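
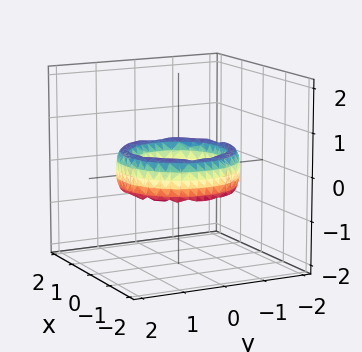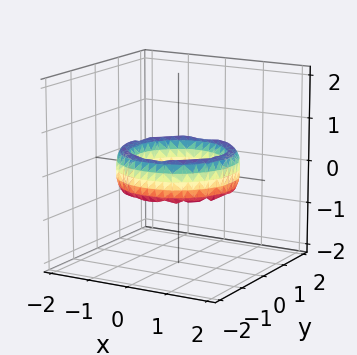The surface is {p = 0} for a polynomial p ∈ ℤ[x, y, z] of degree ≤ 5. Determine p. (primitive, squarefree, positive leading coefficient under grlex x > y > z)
x^4 + 2*x^2*y^2 + y^4 - 3*x^2 - 3*y^2 + z^2 + 2

1. Degree: a generic line meets the surface in up to 4 points, so deg p = 4.
2. By symmetry, the surface is invariant under rotation about z: p = q(x² + y², z).
3. Against the integer gridlines: among the integer gridlines, it crosses the y-axis at y ∈ {-1, 1}; a circular section at z = 0 has radius exactly 1; among the integer gridlines, it crosses the x-axis at x ∈ {-1, 1}; it misses every integer gridline on the z-axis.
4. Fitting integer coefficients to these (and the overall shape) gives p.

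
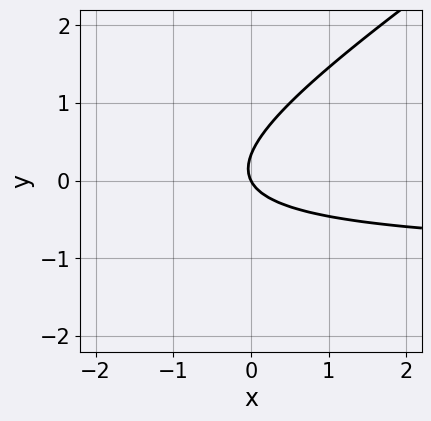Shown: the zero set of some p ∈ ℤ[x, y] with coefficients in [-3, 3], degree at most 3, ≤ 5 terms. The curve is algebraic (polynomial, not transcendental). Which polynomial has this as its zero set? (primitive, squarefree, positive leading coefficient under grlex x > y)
2*x*y - 3*y^2 + 2*x + y

(a) Degree: the shape is more complex than any degree-1 curve, so deg p = 2.
(b) Checking where it meets the axes: one x-axis crossing is at x = 0; it crosses the y-axis at the gridline y = 0.
(c) These observations pin down the coefficients.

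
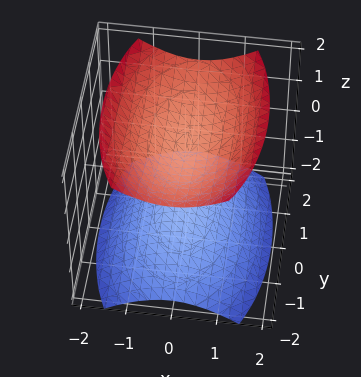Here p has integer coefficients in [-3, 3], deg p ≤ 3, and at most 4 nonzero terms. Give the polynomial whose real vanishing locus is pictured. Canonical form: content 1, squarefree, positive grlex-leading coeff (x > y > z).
3*x^2 + y^2 - 3*z^2 + 3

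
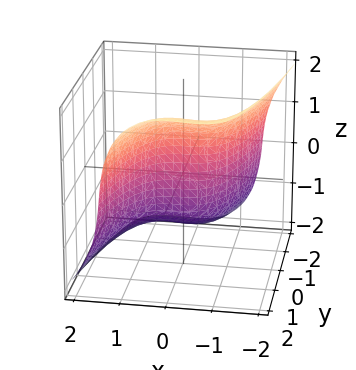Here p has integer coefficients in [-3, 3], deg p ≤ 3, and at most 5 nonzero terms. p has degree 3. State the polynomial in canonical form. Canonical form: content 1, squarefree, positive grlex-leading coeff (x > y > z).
First, the degree is 3 — a generic line meets the surface in up to 3 points.
Then, from the visible intercepts: among the integer gridlines, it crosses the z-axis at z ∈ {-1, 0, 1}; one x-axis crossing is at x = 0; it meets the y-axis at y = 0 (among the integer gridlines).
Finally, these observations pin down the coefficients.

2*x^3 + x^2*z + z^3 - 3*y - z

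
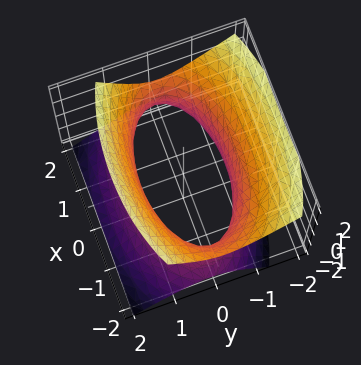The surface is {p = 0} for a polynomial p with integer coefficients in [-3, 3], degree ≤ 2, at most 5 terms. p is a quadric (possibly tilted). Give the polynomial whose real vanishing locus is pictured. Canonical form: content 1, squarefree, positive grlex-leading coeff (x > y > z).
x^2 + 3*y^2 + y*z - 2*z^2 - 3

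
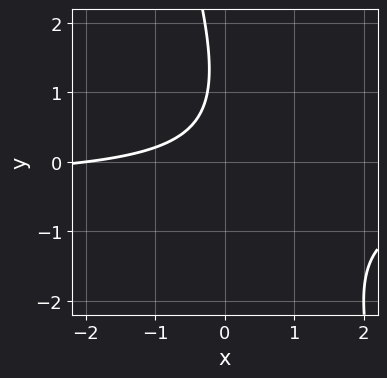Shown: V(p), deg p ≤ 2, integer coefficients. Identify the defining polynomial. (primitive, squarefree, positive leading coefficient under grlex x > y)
3*x*y + y^2 + x - 2*y + 2

First, deg p = 2. A generic line meets the curve in up to 2 points.
Next, from the visible intercepts: it misses every integer gridline on the y-axis; one x-axis crossing is at x = -2.
Finally, matching integer coefficients to the picture gives p.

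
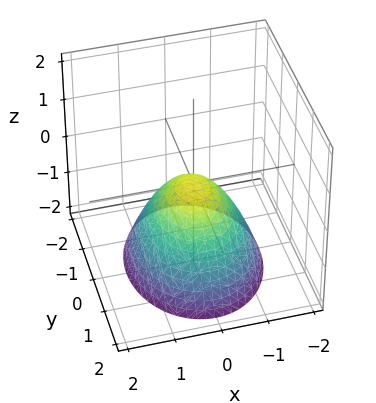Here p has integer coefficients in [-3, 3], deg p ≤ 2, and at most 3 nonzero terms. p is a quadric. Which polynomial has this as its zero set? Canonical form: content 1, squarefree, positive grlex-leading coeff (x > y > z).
(a) The degree is 2 — a paraboloid; a quadric.
(b) Symmetries: it's symmetric under y → −y, forcing even powers of y; mirror symmetry x ↦ −x ⇒ only even powers of x.
(c) Against the integer gridlines: one z-axis crossing is at z = 0; it crosses the x-axis at the gridline x = 0.
(d) Assembling these constraints gives the stated polynomial.

3*x^2 + 2*y^2 + 3*z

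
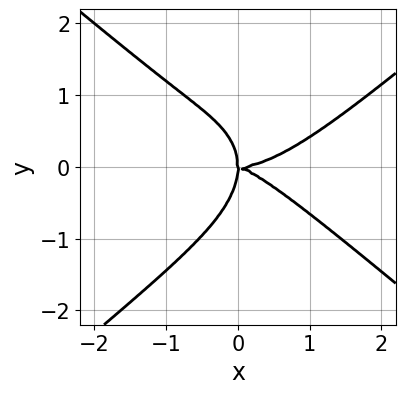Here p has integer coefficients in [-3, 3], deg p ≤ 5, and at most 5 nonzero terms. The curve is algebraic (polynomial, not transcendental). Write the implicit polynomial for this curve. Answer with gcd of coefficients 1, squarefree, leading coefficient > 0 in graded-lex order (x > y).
x^4 - 2*y^4 - x^2*y - 3*x*y^2

(a) deg p = 4.
(b) Against the integer gridlines: one x-axis crossing is at x = 0; it crosses the y-axis at the gridline y = 0.
(c) Together with the visible shape, these determine p as stated.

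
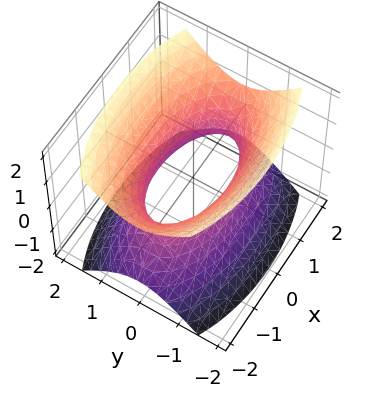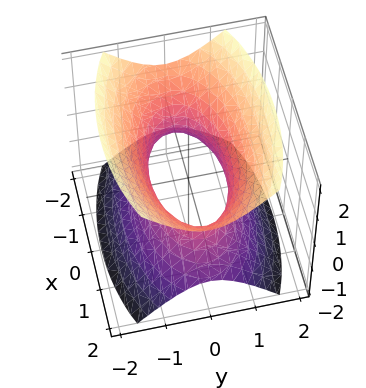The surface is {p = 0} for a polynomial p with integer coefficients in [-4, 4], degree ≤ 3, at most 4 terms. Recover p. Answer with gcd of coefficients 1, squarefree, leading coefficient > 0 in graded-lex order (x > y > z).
x^2 + 3*y^2 - 2*z^2 - 2

First, degree: an hourglass — one-sheet hyperboloid; a quadric, so deg p = 2.
Then, symmetries: it's symmetric under x → −x, forcing even powers of x; mirror symmetry y ↦ −y ⇒ only even powers of y; it's symmetric under z → −z, forcing even powers of z.
Then, observable constraints: no z-intercept at any integer in the box.
Finally, matching integer coefficients to the picture gives p.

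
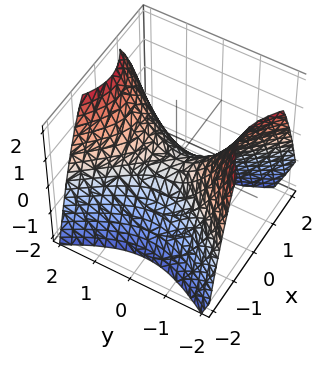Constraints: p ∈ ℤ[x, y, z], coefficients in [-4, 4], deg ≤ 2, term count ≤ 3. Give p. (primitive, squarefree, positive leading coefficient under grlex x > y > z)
3*x^2 - 2*y^2 + 3*z

Degree: a hyperbolic paraboloid; a quadric, so deg p = 2.
Symmetries: it's symmetric under x → −x, forcing even powers of x; it's symmetric under y → −y, forcing even powers of y.
Against the integer gridlines: one y-axis crossing is at y = 0; it crosses the z-axis at the gridline z = 0; it meets the x-axis at x = 0 (among the integer gridlines).
Fitting integer coefficients to these (and the overall shape) gives p.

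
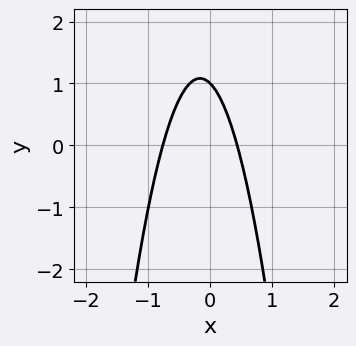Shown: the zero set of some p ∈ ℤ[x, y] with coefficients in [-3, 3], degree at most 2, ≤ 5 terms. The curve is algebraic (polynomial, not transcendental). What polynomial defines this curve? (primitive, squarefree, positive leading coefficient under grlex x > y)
3*x^2 + x + y - 1

(a) Degree: no degree-1 curve has this shape, so deg p = 2.
(b) Against the integer gridlines: one y-axis crossing is at y = 1.
(c) Assembling these constraints gives the stated polynomial.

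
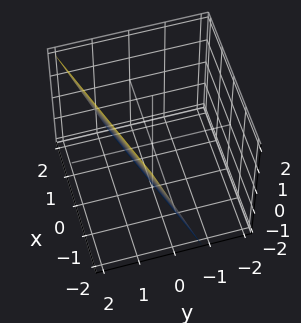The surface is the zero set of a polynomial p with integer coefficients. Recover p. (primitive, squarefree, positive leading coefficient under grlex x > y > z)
x - 3*y + z + 2

1. Degree: the surface is flat (a plane), so deg p = 1.
2. Checking where it meets the axes: it crosses the x-axis at the gridline x = -2; it crosses the z-axis at the gridline z = -2.
3. Assembling these constraints gives the stated polynomial.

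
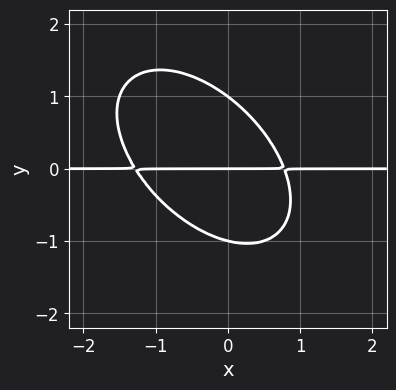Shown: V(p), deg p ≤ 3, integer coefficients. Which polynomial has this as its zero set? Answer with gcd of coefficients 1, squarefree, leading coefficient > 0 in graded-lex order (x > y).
2*x^2*y + 2*x*y^2 + 2*y^3 + x*y - 2*y

(a) The degree is 3 — no degree-2 curve has this shape.
(b) Reading off the gridlines: among the integer gridlines, it crosses the y-axis at y ∈ {-1, 0, 1}; every point of the x-axis in the box is on the curve.
(c) Putting this together gives p.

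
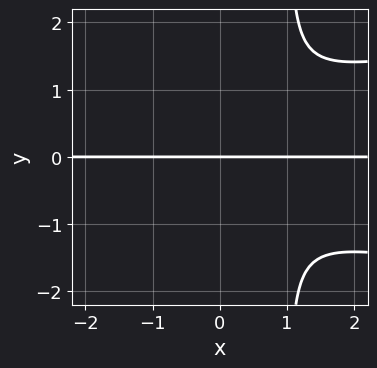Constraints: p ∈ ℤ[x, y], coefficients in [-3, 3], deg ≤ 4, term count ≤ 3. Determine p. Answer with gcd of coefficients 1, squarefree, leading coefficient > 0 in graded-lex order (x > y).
2*x*y^3 - x^2*y - 2*y^3

Degree: a generic line meets the curve in up to 4 points, so deg p = 4.
Against the integer gridlines: the visible x-axis segment lies entirely on the curve; it crosses the y-axis at the gridline y = 0.
Together with the visible shape, these determine p as stated.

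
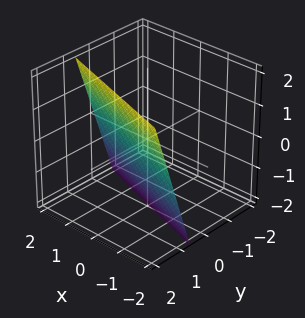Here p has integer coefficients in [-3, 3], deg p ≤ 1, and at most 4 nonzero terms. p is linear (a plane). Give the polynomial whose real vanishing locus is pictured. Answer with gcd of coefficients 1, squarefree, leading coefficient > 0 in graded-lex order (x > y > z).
First, deg p = 1. Every cross-section is a straight line — this is a plane.
Then, reading off the gridlines: it crosses the x-axis at the gridline x = 2; one z-axis crossing is at z = -2.
Finally, solving for integer coefficients yields p as stated.

x + 3*y - z - 2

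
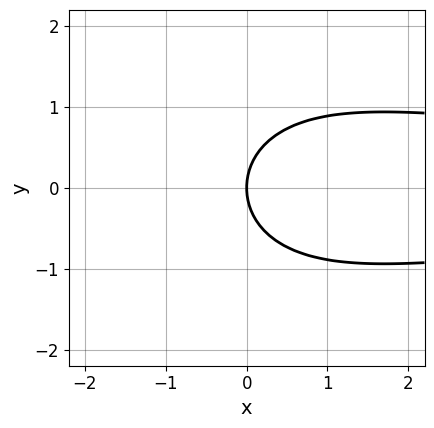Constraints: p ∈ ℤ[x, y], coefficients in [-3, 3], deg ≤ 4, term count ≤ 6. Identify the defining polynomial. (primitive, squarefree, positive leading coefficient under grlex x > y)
Degree: the shape is more complex than any degree-3 curve, so deg p = 4.
Symmetries: the y ↦ −y reflection is a symmetry, so y appears only in even powers.
From the axis intercepts and sections: it crosses the x-axis at the gridline x = 0; it meets the y-axis at y = 0 (among the integer gridlines).
Putting this together gives p.

x^2*y^2 + y^4 + 2*y^2 - 3*x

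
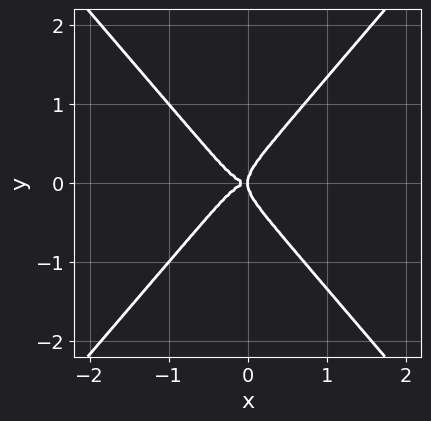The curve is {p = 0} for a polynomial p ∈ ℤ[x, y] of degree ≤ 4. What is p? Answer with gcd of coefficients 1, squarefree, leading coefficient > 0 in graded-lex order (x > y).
(a) deg p = 4. A generic line meets the curve in up to 4 points.
(b) Symmetries: the y ↦ −y reflection is a symmetry, so y appears only in even powers.
(c) Reading off the gridlines: it crosses the x-axis at the gridline x = 0; it crosses the y-axis at the gridline y = 0.
(d) Together with the visible shape, these determine p as stated.

x^4 + 2*x^2*y^2 - 2*y^4 + x*y^2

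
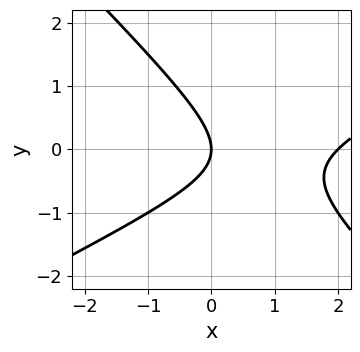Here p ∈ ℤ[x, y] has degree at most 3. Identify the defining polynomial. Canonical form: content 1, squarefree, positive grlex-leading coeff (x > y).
x^2 - x*y - 2*y^2 - 2*x

First, degree: a generic line meets the curve in up to 2 points, so deg p = 2.
Then, reading off the gridlines: the x-axis gridline crossings are at x ∈ {0, 2}; it meets the y-axis at y = 0 (among the integer gridlines).
Finally, fitting integer coefficients to these (and the overall shape) gives p.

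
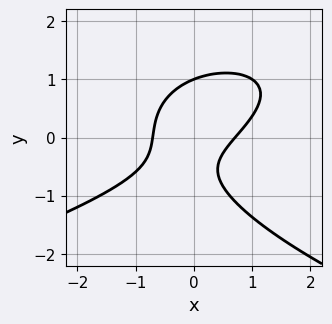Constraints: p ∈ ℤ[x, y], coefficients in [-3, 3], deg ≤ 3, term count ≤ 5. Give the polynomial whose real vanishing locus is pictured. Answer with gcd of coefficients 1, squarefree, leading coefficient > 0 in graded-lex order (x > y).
1. deg p = 3. No degree-2 curve has this shape.
2. Against the integer gridlines: it meets the y-axis at y = 1 (among the integer gridlines).
3. Matching integer coefficients to the picture gives p.

2*y^3 + 2*x^2 - 2*x*y - y - 1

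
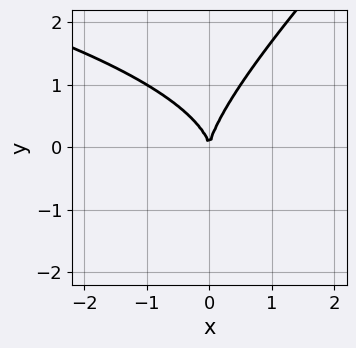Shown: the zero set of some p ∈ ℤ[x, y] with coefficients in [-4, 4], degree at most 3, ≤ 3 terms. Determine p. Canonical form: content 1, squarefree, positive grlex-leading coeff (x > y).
(a) deg p = 3. No degree-2 curve has this shape.
(b) From the axis intercepts and sections: one y-axis crossing is at y = 0; it meets the x-axis at x = 0 (among the integer gridlines).
(c) Solving for integer coefficients yields p as stated.

x*y^2 - y^3 + 2*x^2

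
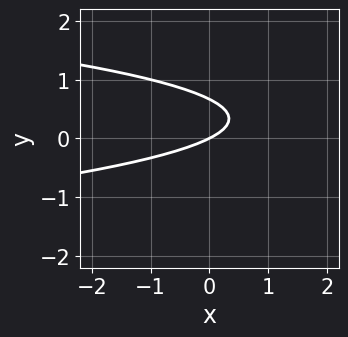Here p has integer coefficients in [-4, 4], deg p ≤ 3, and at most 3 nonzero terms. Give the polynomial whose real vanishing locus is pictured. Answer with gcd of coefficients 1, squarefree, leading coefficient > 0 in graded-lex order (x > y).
3*y^2 + x - 2*y

1. Degree: the shape is more complex than any degree-1 curve, so deg p = 2.
2. Against the integer gridlines: it crosses the x-axis at the gridline x = 0; it meets the y-axis at y = 0 (among the integer gridlines).
3. Matching integer coefficients to the picture gives p.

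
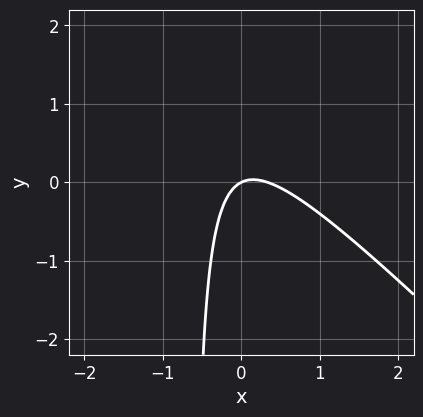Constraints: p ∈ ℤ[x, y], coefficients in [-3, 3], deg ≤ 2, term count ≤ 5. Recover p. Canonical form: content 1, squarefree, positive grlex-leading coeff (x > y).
3*x^2 + 3*x*y - x + 2*y

First, deg p = 2.
Then, from the visible intercepts: one x-axis crossing is at x = 0; it meets the y-axis at y = 0 (among the integer gridlines).
Finally, matching integer coefficients to the picture gives p.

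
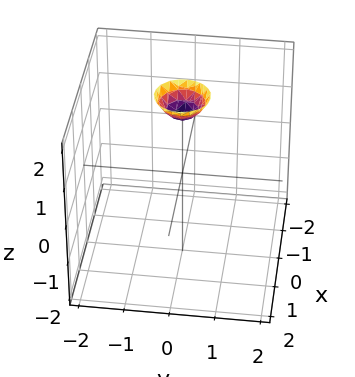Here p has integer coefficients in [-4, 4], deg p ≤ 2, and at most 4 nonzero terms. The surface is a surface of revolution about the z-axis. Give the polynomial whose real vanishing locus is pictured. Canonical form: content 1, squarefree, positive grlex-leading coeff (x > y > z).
3*x^2 + 3*y^2 - 2*z + 3

(a) The degree is 2 — the shape is more complex than any degree-1 surface.
(b) Symmetries: rotational symmetry about the z-axis ⇒ p depends on x, y only through x² + y².
(c) Checking where it meets the axes: it misses every integer gridline on the y-axis; it misses every integer gridline on the x-axis; a circular section at z = 2 has radius between 0 and 1.
(d) Together with the visible shape, these determine p as stated.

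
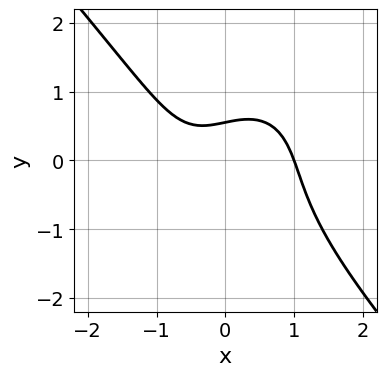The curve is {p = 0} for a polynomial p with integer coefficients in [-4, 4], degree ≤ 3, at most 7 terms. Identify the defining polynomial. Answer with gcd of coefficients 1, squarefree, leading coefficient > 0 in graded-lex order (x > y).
3*x^3 + 2*y^3 - x + 3*y - 2

deg p = 3. A generic line meets the curve in up to 3 points.
From the visible intercepts: it crosses the x-axis at the gridline x = 1.
Fitting integer coefficients to these (and the overall shape) gives p.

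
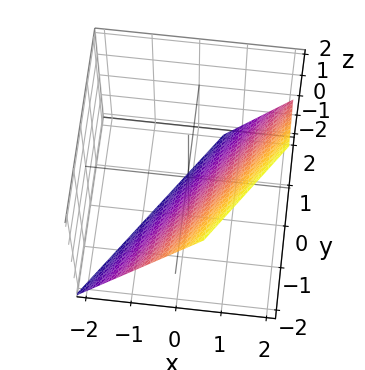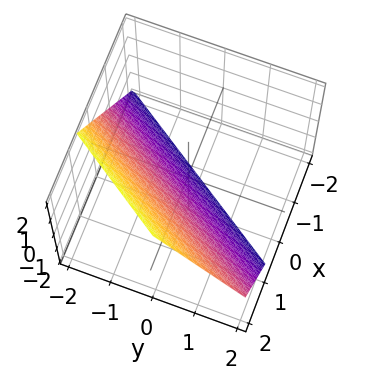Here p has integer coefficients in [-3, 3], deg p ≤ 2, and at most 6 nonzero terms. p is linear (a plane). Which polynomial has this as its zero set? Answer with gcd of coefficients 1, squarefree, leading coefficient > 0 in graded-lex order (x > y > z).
3*x - 2*y - 2*z - 2

First, deg p = 1. The surface is flat (a plane).
Next, reading off the gridlines: it crosses the z-axis at the gridline z = -1; it meets the y-axis at y = -1 (among the integer gridlines).
Finally, putting this together gives p.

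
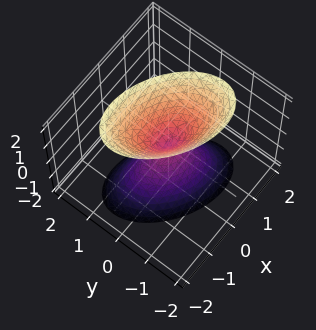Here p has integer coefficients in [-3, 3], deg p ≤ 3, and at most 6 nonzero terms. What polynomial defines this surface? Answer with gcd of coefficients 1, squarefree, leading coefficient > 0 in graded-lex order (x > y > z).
2*x^2 + 2*x*y + 3*y^2 - z^2

First, there are 2 components. Treating them together as one polynomial.
Then, the degree is 2 — no degree-1 surface has this shape.
Next, against the integer gridlines: it crosses the y-axis at the gridline y = 0; one z-axis crossing is at z = 0.
Finally, fitting integer coefficients to these (and the overall shape) gives p.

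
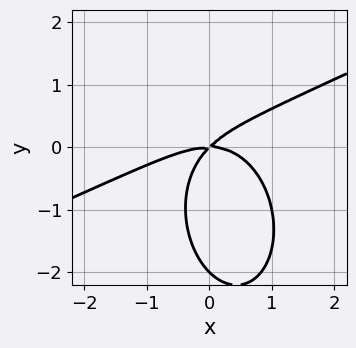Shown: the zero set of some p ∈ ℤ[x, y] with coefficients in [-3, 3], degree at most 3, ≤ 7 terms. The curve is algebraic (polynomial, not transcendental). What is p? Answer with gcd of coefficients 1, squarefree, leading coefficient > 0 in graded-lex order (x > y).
(a) The degree is 3 — a generic line meets the curve in up to 3 points.
(b) Observable constraints: it meets the x-axis at x = 0 (among the integer gridlines); among the integer gridlines, it crosses the y-axis at y ∈ {-2, 0}.
(c) Together with the visible shape, these determine p as stated.

x^3 - 2*x^2*y - y^3 + 2*x*y - 2*y^2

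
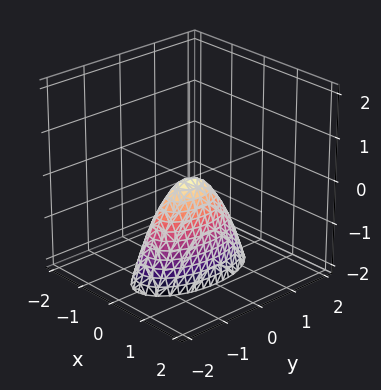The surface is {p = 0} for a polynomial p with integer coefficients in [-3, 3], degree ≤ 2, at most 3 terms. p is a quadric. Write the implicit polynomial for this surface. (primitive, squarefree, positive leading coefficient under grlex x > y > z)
First, the degree is 2 — a paraboloid; a quadric.
Then, symmetries: mirror symmetry y ↦ −y ⇒ only even powers of y; it's symmetric under x → −x, forcing even powers of x.
Next, against the integer gridlines: one z-axis crossing is at z = 0; it crosses the x-axis at the gridline x = 0.
Finally, solving for integer coefficients yields p as stated.

3*x^2 + y^2 + z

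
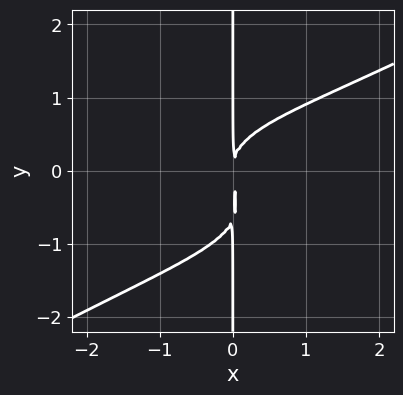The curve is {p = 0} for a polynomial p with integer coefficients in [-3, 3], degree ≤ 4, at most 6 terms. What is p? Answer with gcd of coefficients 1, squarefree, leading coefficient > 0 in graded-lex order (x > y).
The degree is 4 — a generic line meets the curve in up to 4 points.
From the axis intercepts and sections: the visible y-axis segment lies entirely on the curve.
Putting this together gives p.

x^3*y - 3*x*y^3 - 2*x*y^2 + 3*x^2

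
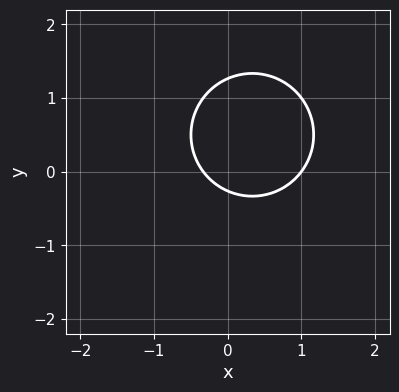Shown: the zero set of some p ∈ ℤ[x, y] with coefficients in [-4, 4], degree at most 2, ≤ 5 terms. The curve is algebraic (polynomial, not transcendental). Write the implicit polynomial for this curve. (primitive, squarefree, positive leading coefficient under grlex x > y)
Degree: a generic line meets the curve in up to 2 points, so deg p = 2.
From the visible intercepts: it crosses the x-axis at the gridline x = 1.
Fitting integer coefficients to these (and the overall shape) gives p.

3*x^2 + 3*y^2 - 2*x - 3*y - 1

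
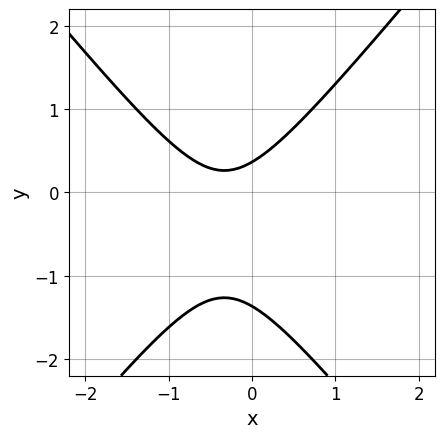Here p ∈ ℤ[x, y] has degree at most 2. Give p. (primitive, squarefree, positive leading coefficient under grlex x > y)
3*x^2 - 2*y^2 + 2*x - 2*y + 1

The degree is 2 — no degree-1 curve has this shape.
Observable constraints: it misses every integer gridline on the x-axis.
Matching integer coefficients to the picture gives p.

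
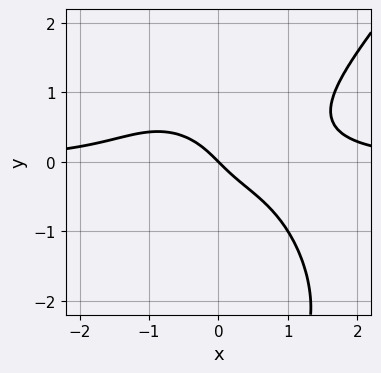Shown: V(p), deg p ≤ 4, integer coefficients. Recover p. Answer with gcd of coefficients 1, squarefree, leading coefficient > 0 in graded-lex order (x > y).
First, the degree is 4 — a generic line meets the curve in up to 4 points.
Then, from the axis intercepts and sections: it crosses the x-axis at the gridline x = 0; one y-axis crossing is at y = 0.
Finally, matching integer coefficients to the picture gives p.

2*x^3*y - y^4 - 3*y^3 - 2*x - 2*y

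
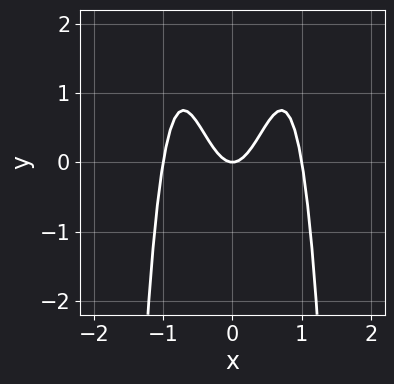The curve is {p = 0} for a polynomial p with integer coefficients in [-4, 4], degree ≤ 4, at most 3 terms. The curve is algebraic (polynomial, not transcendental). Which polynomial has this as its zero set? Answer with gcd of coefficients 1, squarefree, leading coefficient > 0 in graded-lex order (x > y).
3*x^4 - 3*x^2 + y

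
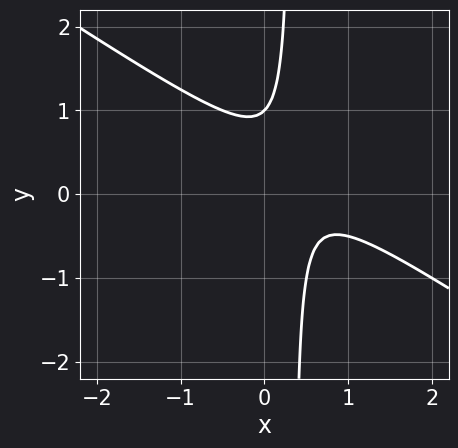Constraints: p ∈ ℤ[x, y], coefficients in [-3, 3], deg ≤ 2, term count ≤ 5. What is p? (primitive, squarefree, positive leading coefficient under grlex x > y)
2*x^2 + 3*x*y - 2*x - y + 1

First, deg p = 2. No degree-1 curve has this shape.
Then, from the visible intercepts: it misses every integer gridline on the x-axis; it meets the y-axis at y = 1 (among the integer gridlines).
Finally, these observations pin down the coefficients.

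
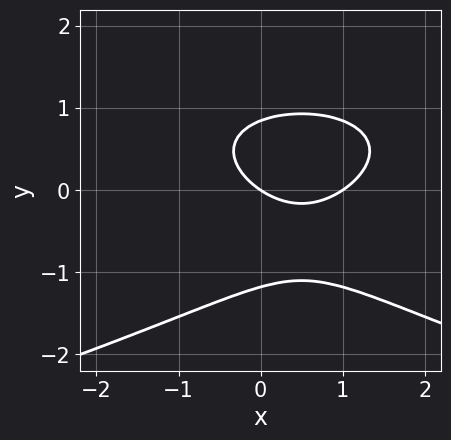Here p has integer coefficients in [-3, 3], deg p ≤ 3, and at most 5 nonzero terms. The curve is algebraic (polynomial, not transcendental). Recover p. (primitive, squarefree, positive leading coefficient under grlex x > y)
3*y^3 + 2*x^2 + y^2 - 2*x - 3*y

The degree is 3 — no degree-2 curve has this shape.
Against the integer gridlines: it meets the y-axis at y = 0 (among the integer gridlines); the x-axis gridline crossings are at x ∈ {0, 1}.
Putting this together gives p.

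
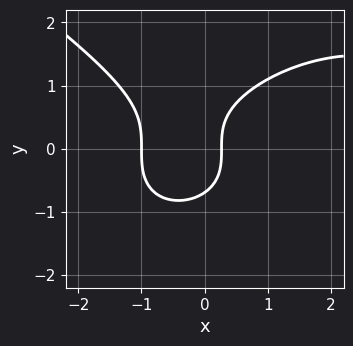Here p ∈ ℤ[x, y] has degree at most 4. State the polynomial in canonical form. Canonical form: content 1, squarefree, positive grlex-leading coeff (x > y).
First, deg p = 3. The shape is more complex than any degree-2 curve.
Next, observable constraints: one x-axis crossing is at x = -1.
Finally, putting this together gives p.

x^3 + 3*y^3 - 3*x^2 - 3*x + 1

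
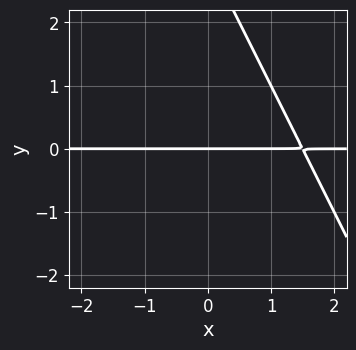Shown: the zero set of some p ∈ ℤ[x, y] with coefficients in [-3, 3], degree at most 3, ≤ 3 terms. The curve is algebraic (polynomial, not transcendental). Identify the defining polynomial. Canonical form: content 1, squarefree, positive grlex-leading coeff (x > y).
The degree is 2 — no degree-1 curve has this shape.
From the visible intercepts: every point of the x-axis in the box is on the curve; one y-axis crossing is at y = 0.
Putting this together gives p.

2*x*y + y^2 - 3*y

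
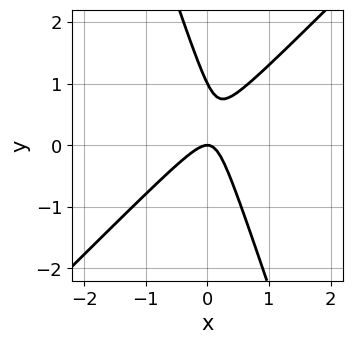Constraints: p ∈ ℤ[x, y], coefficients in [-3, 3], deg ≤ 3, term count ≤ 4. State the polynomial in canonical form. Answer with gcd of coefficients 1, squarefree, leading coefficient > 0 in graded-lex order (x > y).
(a) deg p = 2. No degree-1 curve has this shape.
(b) Reading off the gridlines: among the integer gridlines, it crosses the y-axis at y ∈ {0, 1}; it crosses the x-axis at the gridline x = 0.
(c) Putting this together gives p.

3*x^2 - 2*x*y - y^2 + y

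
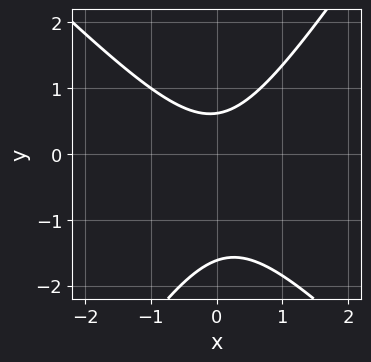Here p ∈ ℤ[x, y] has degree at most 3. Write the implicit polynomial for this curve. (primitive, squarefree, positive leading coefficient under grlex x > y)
3*x^2 + x*y - 2*y^2 - 2*y + 2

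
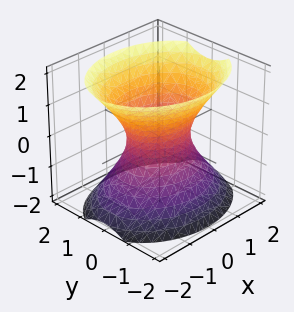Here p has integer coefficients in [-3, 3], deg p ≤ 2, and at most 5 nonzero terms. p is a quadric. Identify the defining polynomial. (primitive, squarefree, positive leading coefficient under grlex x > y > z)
2*x^2 + 3*y^2 - 2*z^2 - 2

1. deg p = 2. One connected sheet with a waist; a quadric.
2. Symmetries: the x ↦ −x reflection is a symmetry, so x appears only in even powers; mirror symmetry y ↦ −y ⇒ only even powers of y; it's symmetric under z → −z, forcing even powers of z.
3. Observable constraints: the x-axis gridline crossings are at x ∈ {-1, 1}; it misses every integer gridline on the z-axis.
4. Matching integer coefficients to the picture gives p.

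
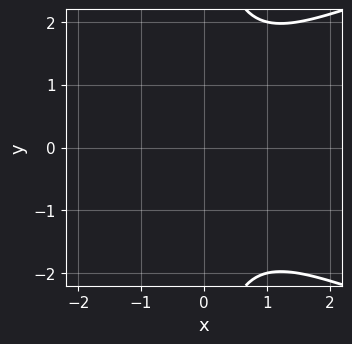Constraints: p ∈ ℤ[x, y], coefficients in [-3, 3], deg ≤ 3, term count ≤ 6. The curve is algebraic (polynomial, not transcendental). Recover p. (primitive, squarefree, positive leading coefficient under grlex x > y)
1. deg p = 3. The shape is more complex than any degree-2 curve.
2. Symmetries: the y ↦ −y reflection is a symmetry, so y appears only in even powers.
3. Reading off the gridlines: no x-intercept at any integer in the box; no y-intercept at any integer in the box.
4. Fitting integer coefficients to these (and the overall shape) gives p.

x*y^2 - 2*x^2 + x - 3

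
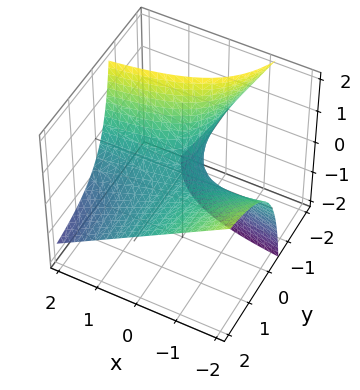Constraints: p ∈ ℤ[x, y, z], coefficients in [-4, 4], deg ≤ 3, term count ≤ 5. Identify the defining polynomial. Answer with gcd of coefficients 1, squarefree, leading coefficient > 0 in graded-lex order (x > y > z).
First, deg p = 2. The shape is more complex than any degree-1 surface.
Next, from the visible intercepts: it crosses the z-axis at the gridline z = 0; the visible x-axis segment lies entirely on the surface; every point of the y-axis in the box is on the surface.
Finally, matching integer coefficients to the picture gives p.

x*y + y*z + z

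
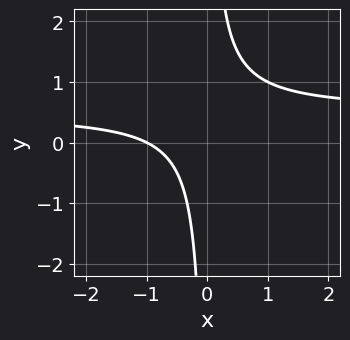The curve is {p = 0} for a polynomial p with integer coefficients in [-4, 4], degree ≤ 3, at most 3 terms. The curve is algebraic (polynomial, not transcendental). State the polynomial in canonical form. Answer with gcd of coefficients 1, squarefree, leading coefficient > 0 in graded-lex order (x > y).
2*x*y - x - 1

The degree is 2 — the shape is more complex than any degree-1 curve.
Reading off the gridlines: no y-intercept at any integer in the box; it crosses the x-axis at the gridline x = -1.
Matching integer coefficients to the picture gives p.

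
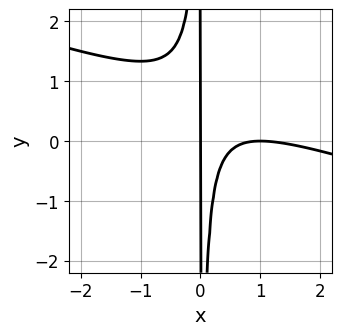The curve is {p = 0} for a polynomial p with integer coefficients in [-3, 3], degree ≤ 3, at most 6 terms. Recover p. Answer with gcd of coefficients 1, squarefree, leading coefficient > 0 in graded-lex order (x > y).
x^3 + 3*x^2*y - 2*x^2 + x

First, the degree is 3 — a generic line meets the curve in up to 3 points.
Then, against the integer gridlines: the visible y-axis segment lies entirely on the curve; among the integer gridlines, it crosses the x-axis at x ∈ {0, 1}.
Finally, matching integer coefficients to the picture gives p.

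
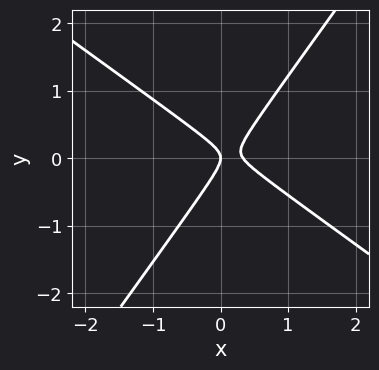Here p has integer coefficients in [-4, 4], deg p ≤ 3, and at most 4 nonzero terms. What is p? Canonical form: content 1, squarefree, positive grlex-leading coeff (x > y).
Degree: the shape is more complex than any degree-1 curve, so deg p = 2.
Reading off the gridlines: it meets the y-axis at y = 0 (among the integer gridlines); it crosses the x-axis at the gridline x = 0.
Assembling these constraints gives the stated polynomial.

3*x^2 + 2*x*y - 3*y^2 - x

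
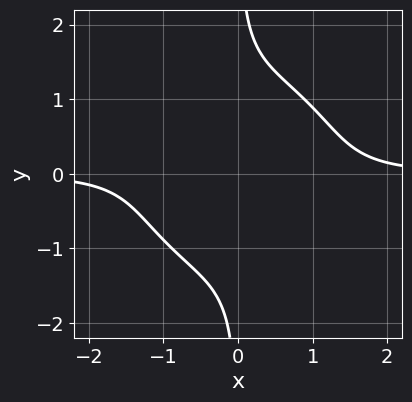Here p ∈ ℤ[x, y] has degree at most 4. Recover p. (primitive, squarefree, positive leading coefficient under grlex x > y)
3*x^3*y + 3*x*y^3 - 2*x*y - 3

1. Degree: the shape is more complex than any degree-3 curve, so deg p = 4.
2. Reading off the gridlines: the curve avoids every integer x-axis point in the box; it misses every integer gridline on the y-axis.
3. The integer polynomial consistent with all of this is the stated p.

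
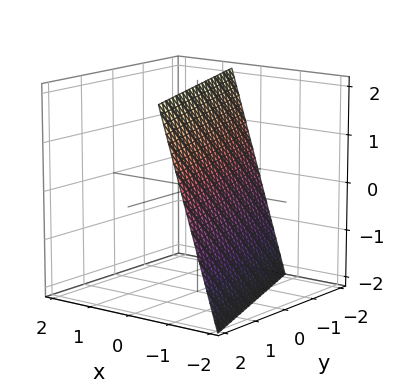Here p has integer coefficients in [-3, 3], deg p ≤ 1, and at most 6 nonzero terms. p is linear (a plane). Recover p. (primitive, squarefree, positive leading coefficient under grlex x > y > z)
(a) deg p = 1. The surface is flat (a plane).
(b) Observable constraints: it crosses the y-axis at the gridline y = -2; one z-axis crossing is at z = 2.
(c) Matching integer coefficients to the picture gives p.

3*x + y - z + 2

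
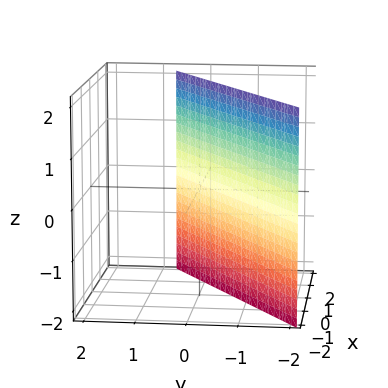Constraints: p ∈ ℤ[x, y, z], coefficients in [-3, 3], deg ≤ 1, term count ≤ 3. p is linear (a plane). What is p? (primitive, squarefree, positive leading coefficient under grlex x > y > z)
Degree: every cross-section is a straight line — this is a plane, so deg p = 1.
Reading off the gridlines: it meets the x-axis at x = 1 (among the integer gridlines); no z-intercept at any integer in the box.
Solving for integer coefficients yields p as stated.

2*x - 3*y - 2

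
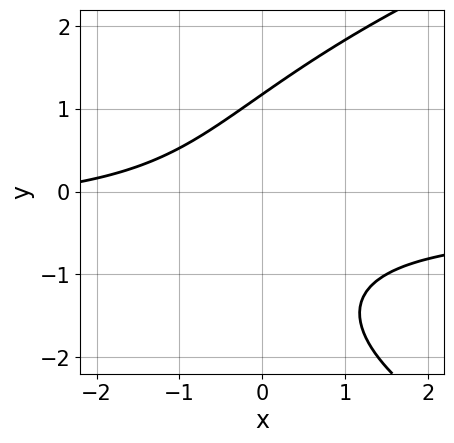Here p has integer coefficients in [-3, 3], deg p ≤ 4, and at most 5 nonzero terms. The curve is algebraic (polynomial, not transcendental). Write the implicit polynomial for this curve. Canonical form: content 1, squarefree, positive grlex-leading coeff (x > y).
(a) The degree is 3 — no degree-2 curve has this shape.
(b) Reading off the gridlines: the curve avoids every integer x-axis point in the box.
(c) Assembling these constraints gives the stated polynomial.

y^3 - 3*x*y + y^2 - x - 3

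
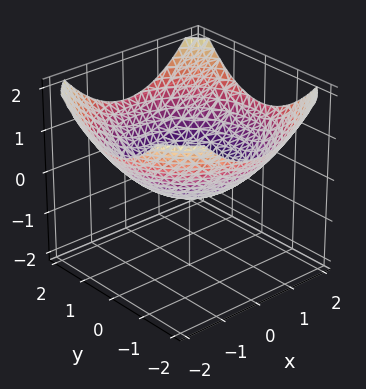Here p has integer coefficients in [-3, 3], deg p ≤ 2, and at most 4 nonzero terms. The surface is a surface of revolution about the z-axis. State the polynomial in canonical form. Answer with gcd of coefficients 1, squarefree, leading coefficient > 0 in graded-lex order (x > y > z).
(a) The degree is 2 — a generic line meets the surface in up to 2 points.
(b) By symmetry, the surface is invariant under rotation about z: p = q(x² + y², z).
(c) Reading off the gridlines: the y-axis gridline crossings are at y ∈ {-1, 1}; the x-axis gridline crossings are at x ∈ {-1, 1}; a circular section at z = 0 has radius exactly 1.
(d) These observations pin down the coefficients.

x^2 + y^2 - 3*z - 1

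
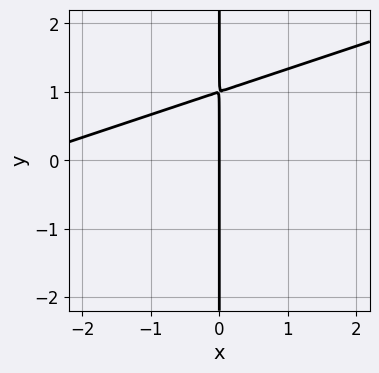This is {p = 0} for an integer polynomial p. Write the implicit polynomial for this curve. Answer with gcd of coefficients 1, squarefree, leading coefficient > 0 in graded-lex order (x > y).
The degree is 2 — a generic line meets the curve in up to 2 points.
Against the integer gridlines: every point of the y-axis in the box is on the curve; one x-axis crossing is at x = 0.
Solving for integer coefficients yields p as stated.

x^2 - 3*x*y + 3*x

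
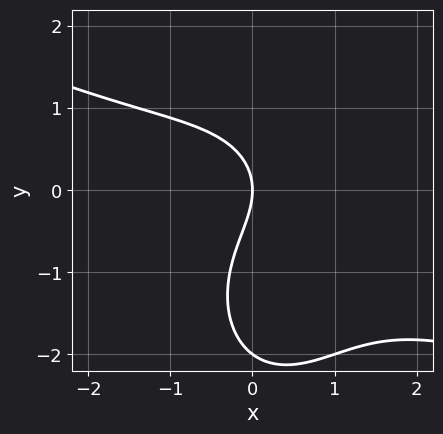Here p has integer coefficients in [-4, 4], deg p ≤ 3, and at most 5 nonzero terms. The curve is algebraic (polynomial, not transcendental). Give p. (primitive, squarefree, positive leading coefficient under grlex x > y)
x^3 + 2*x^2*y + y^3 + 2*y^2 + 3*x

1. deg p = 3. The shape is more complex than any degree-2 curve.
2. Against the integer gridlines: it crosses the x-axis at the gridline x = 0; among the integer gridlines, it crosses the y-axis at y ∈ {-2, 0}.
3. Solving for integer coefficients yields p as stated.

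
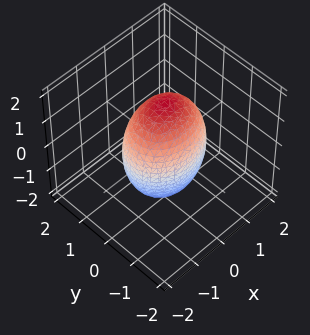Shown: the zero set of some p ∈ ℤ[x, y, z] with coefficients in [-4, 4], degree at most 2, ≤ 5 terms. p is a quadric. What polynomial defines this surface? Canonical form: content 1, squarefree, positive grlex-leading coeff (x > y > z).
2*x^2 + 3*y^2 + z^2 - 3

(a) The degree is 2 — a closed, bounded, convex surface; a quadric.
(b) Symmetries: the y ↦ −y reflection is a symmetry, so y appears only in even powers; mirror symmetry x ↦ −x ⇒ only even powers of x; mirror symmetry z ↦ −z ⇒ only even powers of z.
(c) Reading off the gridlines: the y-axis gridline crossings are at y ∈ {-1, 1}.
(d) These observations pin down the coefficients.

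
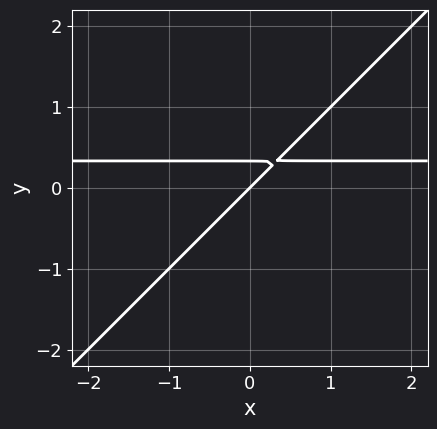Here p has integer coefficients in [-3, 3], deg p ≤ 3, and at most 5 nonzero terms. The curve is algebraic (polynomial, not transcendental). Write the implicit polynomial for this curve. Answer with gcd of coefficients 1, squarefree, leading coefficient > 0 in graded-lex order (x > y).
3*x*y - 3*y^2 - x + y

The degree is 2 — a generic line meets the curve in up to 2 points.
From the axis intercepts and sections: it crosses the y-axis at the gridline y = 0; it meets the x-axis at x = 0 (among the integer gridlines).
Solving for integer coefficients yields p as stated.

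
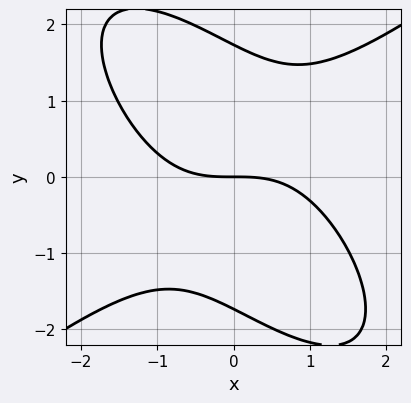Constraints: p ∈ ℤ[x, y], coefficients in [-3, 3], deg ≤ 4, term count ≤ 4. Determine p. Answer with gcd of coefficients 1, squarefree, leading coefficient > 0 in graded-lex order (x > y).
x^3 - x*y^2 - y^3 + 3*y

First, deg p = 3.
Next, from the visible intercepts: it crosses the x-axis at the gridline x = 0; it crosses the y-axis at the gridline y = 0.
Finally, assembling these constraints gives the stated polynomial.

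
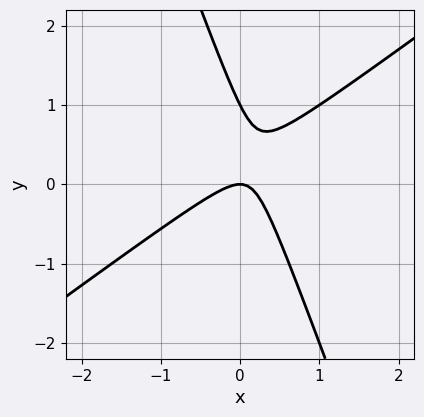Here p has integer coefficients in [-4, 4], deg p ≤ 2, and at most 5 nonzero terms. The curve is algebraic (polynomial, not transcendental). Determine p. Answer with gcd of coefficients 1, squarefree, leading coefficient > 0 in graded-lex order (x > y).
2*x^2 - 2*x*y - y^2 + y

(a) The degree is 2 — no degree-1 curve has this shape.
(b) Against the integer gridlines: one x-axis crossing is at x = 0; the y-axis gridline crossings are at y ∈ {0, 1}.
(c) Together with the visible shape, these determine p as stated.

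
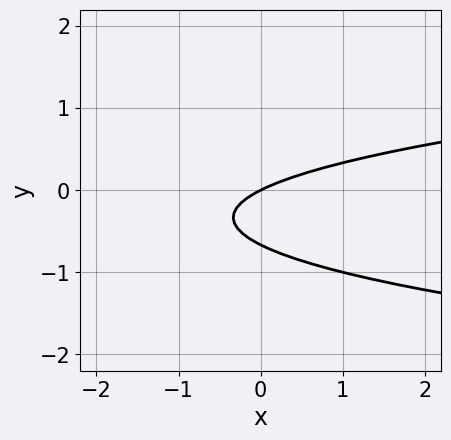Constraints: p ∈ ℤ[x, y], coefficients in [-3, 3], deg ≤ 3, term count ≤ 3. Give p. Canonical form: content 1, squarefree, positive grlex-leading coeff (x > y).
3*y^2 - x + 2*y

(a) deg p = 2.
(b) Checking where it meets the axes: it crosses the y-axis at the gridline y = 0; it crosses the x-axis at the gridline x = 0.
(c) Fitting integer coefficients to these (and the overall shape) gives p.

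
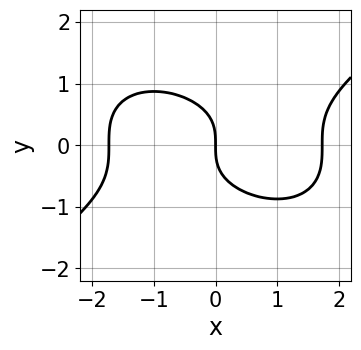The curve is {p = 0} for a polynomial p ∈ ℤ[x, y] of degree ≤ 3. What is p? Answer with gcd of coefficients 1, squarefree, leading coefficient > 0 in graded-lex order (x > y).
x^3 - 3*y^3 - 3*x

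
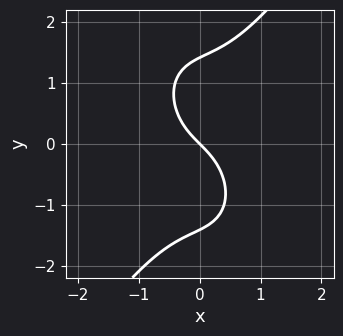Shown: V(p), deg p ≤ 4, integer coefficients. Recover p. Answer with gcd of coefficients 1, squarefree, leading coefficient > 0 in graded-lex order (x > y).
Degree: the shape is more complex than any degree-2 curve, so deg p = 3.
Observable constraints: one y-axis crossing is at y = 0; it meets the x-axis at x = 0 (among the integer gridlines).
Putting this together gives p.

3*x^3 - y^3 + 2*x + 2*y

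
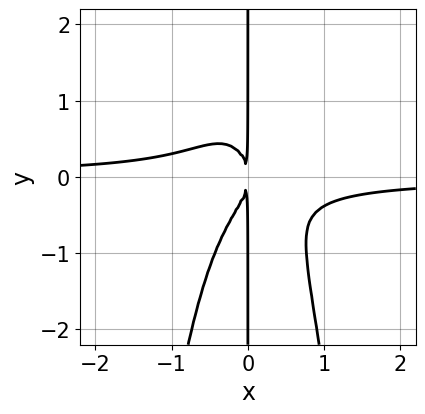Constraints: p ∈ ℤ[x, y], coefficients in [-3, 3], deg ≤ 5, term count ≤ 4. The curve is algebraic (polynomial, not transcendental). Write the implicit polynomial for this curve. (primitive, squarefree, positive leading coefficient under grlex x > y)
3*x^3*y + x*y^2 + x^2

First, degree: a generic line meets the curve in up to 4 points, so deg p = 4.
Then, observable constraints: every point of the y-axis in the box is on the curve.
Finally, matching integer coefficients to the picture gives p.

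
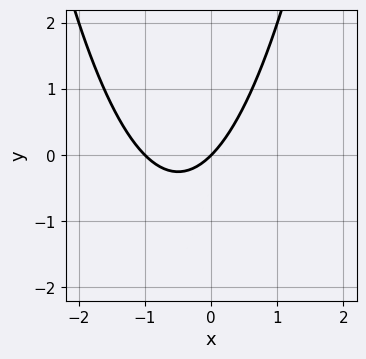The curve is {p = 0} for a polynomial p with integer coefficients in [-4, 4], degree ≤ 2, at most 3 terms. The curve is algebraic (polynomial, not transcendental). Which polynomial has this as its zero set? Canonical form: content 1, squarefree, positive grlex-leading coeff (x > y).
1. deg p = 2. No degree-1 curve has this shape.
2. Observable constraints: it meets the y-axis at y = 0 (among the integer gridlines); the x-axis gridline crossings are at x ∈ {-1, 0}.
3. The integer polynomial consistent with all of this is the stated p.

x^2 + x - y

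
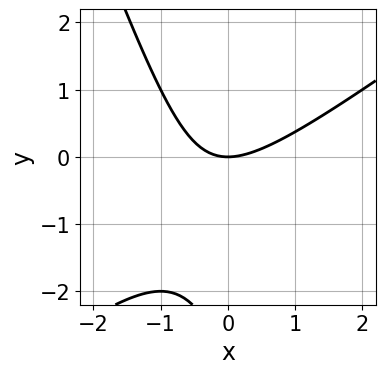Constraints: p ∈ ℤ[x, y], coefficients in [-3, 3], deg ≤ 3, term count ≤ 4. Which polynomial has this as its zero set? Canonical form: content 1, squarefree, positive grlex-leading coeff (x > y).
deg p = 2. No degree-1 curve has this shape.
Checking where it meets the axes: it meets the x-axis at x = 0 (among the integer gridlines); it crosses the y-axis at the gridline y = 0.
Putting this together gives p.

2*x^2 - 2*x*y - y^2 - 3*y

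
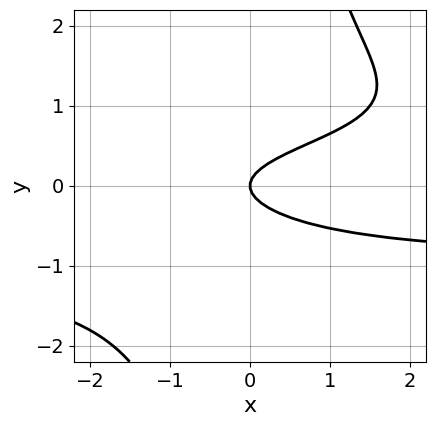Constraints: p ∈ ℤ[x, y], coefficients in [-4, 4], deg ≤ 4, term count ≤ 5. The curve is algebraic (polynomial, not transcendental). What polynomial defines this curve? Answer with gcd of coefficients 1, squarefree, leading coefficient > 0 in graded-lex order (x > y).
1. Degree: the shape is more complex than any degree-3 curve, so deg p = 4.
2. Against the integer gridlines: one y-axis crossing is at y = 0; one x-axis crossing is at x = 0.
3. Together with the visible shape, these determine p as stated.

x*y^3 - 3*y^2 + x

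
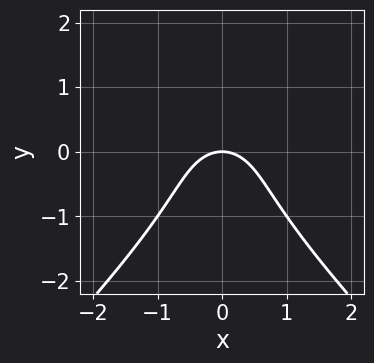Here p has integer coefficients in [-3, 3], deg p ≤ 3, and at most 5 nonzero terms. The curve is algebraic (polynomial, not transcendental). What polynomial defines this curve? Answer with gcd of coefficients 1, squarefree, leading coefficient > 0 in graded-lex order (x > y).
2*x^2*y - 2*y^3 - 3*x^2 - 3*y

First, degree: no degree-2 curve has this shape, so deg p = 3.
Then, symmetries: it's symmetric under x → −x, forcing even powers of x.
Then, from the visible intercepts: it crosses the x-axis at the gridline x = 0; it meets the y-axis at y = 0 (among the integer gridlines).
Finally, together with the visible shape, these determine p as stated.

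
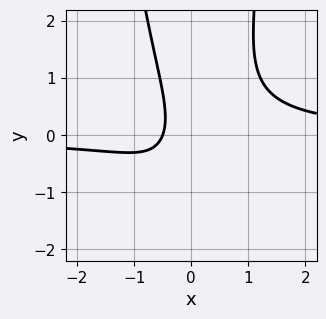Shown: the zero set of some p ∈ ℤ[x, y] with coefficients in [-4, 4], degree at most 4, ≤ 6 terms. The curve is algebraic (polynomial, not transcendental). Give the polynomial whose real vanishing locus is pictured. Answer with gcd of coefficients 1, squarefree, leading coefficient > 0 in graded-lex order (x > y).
(a) deg p = 3.
(b) Checking where it meets the axes: no y-intercept at any integer in the box.
(c) Together with the visible shape, these determine p as stated.

3*x^2*y - y^2 - 2*x - 1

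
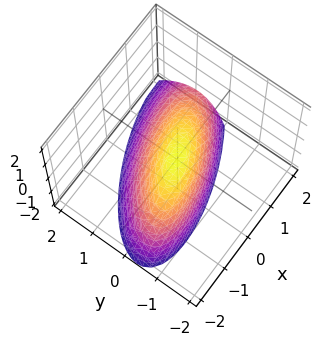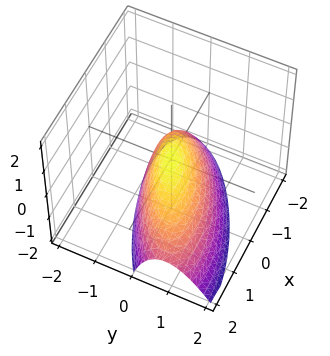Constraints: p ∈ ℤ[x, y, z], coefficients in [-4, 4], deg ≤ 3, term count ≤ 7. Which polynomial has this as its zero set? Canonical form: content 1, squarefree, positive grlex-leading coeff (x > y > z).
x^2 - 2*x*y + 3*y^2 + y*z + 2*z

First, degree: a generic line meets the surface in up to 2 points, so deg p = 2.
Then, reading off the gridlines: it meets the z-axis at z = 0 (among the integer gridlines); it crosses the y-axis at the gridline y = 0; one x-axis crossing is at x = 0.
Finally, fitting integer coefficients to these (and the overall shape) gives p.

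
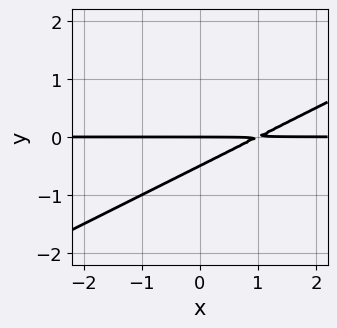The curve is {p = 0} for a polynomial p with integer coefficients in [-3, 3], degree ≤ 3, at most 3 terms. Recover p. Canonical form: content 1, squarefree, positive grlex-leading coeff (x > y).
1. The degree is 2 — no degree-1 curve has this shape.
2. From the visible intercepts: every point of the x-axis in the box is on the curve; it crosses the y-axis at the gridline y = 0.
3. Putting this together gives p.

x*y - 2*y^2 - y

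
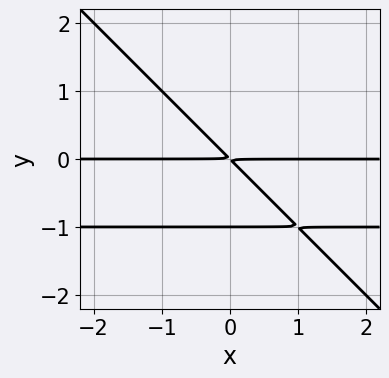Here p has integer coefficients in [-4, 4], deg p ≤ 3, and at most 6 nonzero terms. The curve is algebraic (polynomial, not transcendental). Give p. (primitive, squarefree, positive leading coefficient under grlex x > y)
x*y^2 + y^3 + x*y + y^2

First, the degree is 3 — no degree-2 curve has this shape.
Next, from the axis intercepts and sections: it crosses the y-axis at the gridline y = -1; the visible x-axis segment lies entirely on the curve.
Finally, together with the visible shape, these determine p as stated.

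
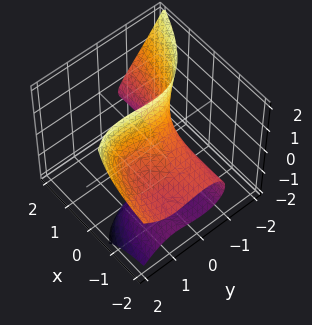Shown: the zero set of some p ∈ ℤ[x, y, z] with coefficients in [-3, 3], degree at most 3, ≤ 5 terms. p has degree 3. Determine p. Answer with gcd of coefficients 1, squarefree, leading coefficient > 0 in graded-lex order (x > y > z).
3*x*z^2 + 2*y^3 + 2*x*z - 3*y^2 + 2

1. deg p = 3. No degree-2 surface has this shape.
2. Against the integer gridlines: it misses every integer gridline on the x-axis; the surface avoids every integer z-axis point in the box.
3. Putting this together gives p.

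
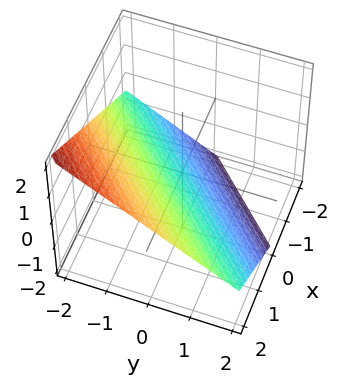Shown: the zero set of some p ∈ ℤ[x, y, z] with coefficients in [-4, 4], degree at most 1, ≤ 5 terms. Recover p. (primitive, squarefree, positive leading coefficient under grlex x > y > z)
2*x - 2*y - 3*z - 2

1. The degree is 1 — every cross-section is a straight line — this is a plane.
2. Observable constraints: it meets the x-axis at x = 1 (among the integer gridlines); it crosses the y-axis at the gridline y = -1.
3. The integer polynomial consistent with all of this is the stated p.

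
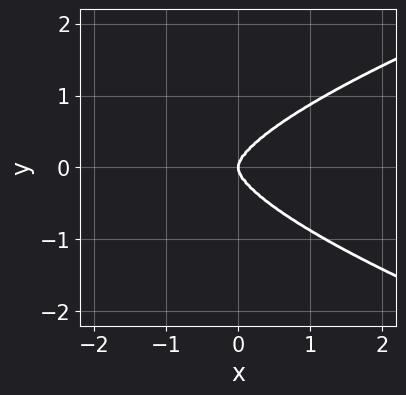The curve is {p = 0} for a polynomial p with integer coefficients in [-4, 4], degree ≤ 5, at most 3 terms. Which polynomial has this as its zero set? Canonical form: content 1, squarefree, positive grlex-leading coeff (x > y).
3*y^4 - x^3 - x*y^2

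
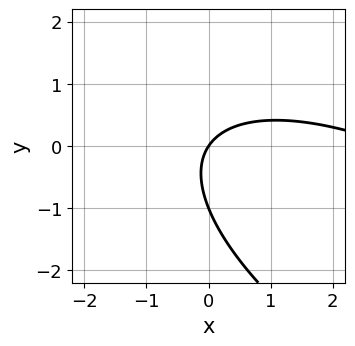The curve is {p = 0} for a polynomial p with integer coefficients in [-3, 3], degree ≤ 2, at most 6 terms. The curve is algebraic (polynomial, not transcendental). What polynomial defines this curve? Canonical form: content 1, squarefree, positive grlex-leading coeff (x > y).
x^2 + 2*x*y + 2*y^2 - 3*x + 2*y

1. deg p = 2.
2. From the axis intercepts and sections: the y-axis gridline crossings are at y ∈ {-1, 0}; it crosses the x-axis at the gridline x = 0.
3. Assembling these constraints gives the stated polynomial.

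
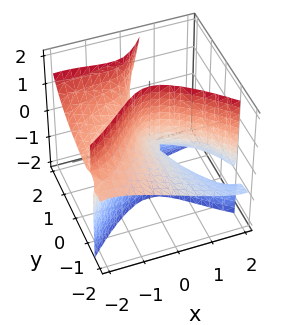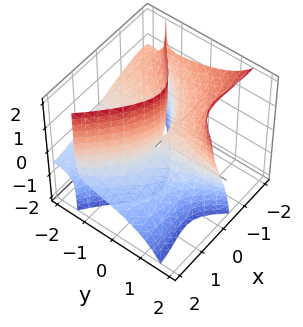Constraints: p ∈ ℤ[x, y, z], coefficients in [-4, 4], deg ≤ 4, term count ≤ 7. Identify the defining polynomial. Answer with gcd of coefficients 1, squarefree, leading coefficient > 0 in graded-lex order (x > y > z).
x^3 + 2*x^2*z - 2*y^2*z + 3*x*y + 3*y*z

Degree: a generic line meets the surface in up to 3 points, so deg p = 3.
Checking where it meets the axes: the visible z-axis segment lies entirely on the surface; every point of the y-axis in the box is on the surface; it meets the x-axis at x = 0 (among the integer gridlines).
The integer polynomial consistent with all of this is the stated p.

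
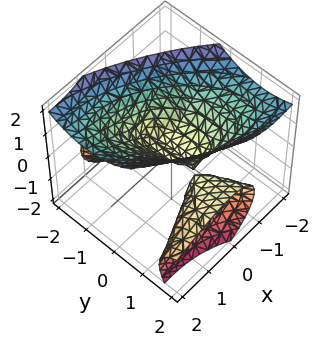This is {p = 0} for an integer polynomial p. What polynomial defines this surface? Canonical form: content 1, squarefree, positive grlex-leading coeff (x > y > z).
3*x*y*z + 3*y^2*z - 2*z^3 + 3*x^2 - 2*z

I count 3 distinct pieces.
The degree is 3 — no degree-2 surface has this shape.
From the visible intercepts: one x-axis crossing is at x = 0; the visible y-axis segment lies entirely on the surface; it crosses the z-axis at the gridline z = 0.
These observations pin down the coefficients.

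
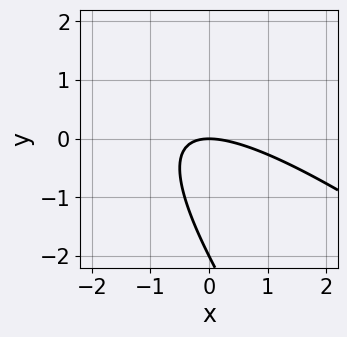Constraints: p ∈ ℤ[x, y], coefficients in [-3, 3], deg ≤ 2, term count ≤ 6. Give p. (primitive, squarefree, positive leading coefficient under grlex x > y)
x^2 + 2*x*y + y^2 + 2*y

Degree: a generic line meets the curve in up to 2 points, so deg p = 2.
Observable constraints: one x-axis crossing is at x = 0; the y-axis gridline crossings are at y ∈ {-2, 0}.
Assembling these constraints gives the stated polynomial.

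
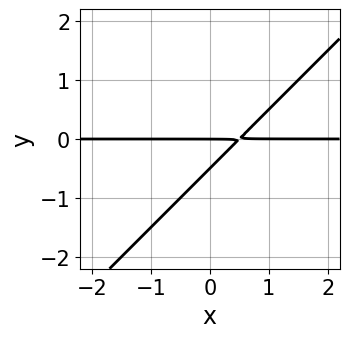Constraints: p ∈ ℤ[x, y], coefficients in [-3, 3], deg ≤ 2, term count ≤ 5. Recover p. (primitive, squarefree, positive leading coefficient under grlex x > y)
1. deg p = 2.
2. Observable constraints: every point of the x-axis in the box is on the curve; it crosses the y-axis at the gridline y = 0.
3. These observations pin down the coefficients.

2*x*y - 2*y^2 - y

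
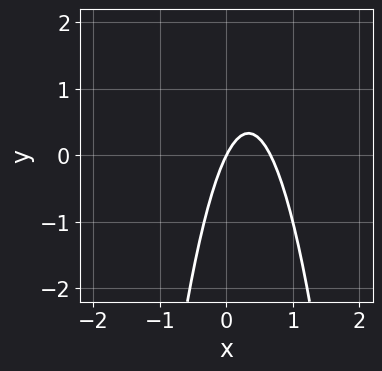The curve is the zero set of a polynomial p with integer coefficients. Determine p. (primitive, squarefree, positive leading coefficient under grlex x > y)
3*x^2 - 2*x + y

deg p = 2. The shape is more complex than any degree-1 curve.
Checking where it meets the axes: one x-axis crossing is at x = 0; it meets the y-axis at y = 0 (among the integer gridlines).
The integer polynomial consistent with all of this is the stated p.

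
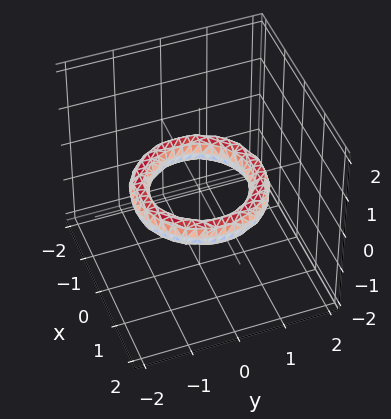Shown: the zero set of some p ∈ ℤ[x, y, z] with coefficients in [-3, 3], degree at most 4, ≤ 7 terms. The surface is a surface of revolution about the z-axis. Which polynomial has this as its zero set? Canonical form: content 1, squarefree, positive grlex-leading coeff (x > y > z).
x^4 + 2*x^2*y^2 + y^4 - 3*x^2 - 3*y^2 + 3*z^2 + 2

First, deg p = 4. A generic line meets the surface in up to 4 points.
Then, by symmetry, the z-axis is an axis of rotation, so x and y enter only as x² + y².
Next, checking where it meets the axes: the surface avoids every integer z-axis point in the box; the x-axis gridline crossings are at x ∈ {-1, 1}; the y-axis gridline crossings are at y ∈ {-1, 1}; a circular section at z = 0 has radius exactly 1.
Finally, solving for integer coefficients yields p as stated.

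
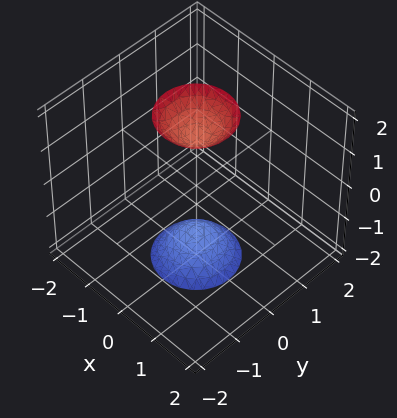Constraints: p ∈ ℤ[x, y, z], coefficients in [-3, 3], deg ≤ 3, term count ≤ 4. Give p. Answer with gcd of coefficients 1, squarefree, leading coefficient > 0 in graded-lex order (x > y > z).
3*x^2 + 3*y^2 - z^2 + 2

1. There are 2 components. Treating them together as one polynomial.
2. deg p = 2. No degree-1 surface has this shape.
3. Symmetries: the z-axis is an axis of rotation, so x and y enter only as x² + y².
4. Observable constraints: a circular section at z = 2 has radius between 0 and 1; the surface avoids every integer y-axis point in the box; the surface avoids every integer x-axis point in the box.
5. The integer polynomial consistent with all of this is the stated p.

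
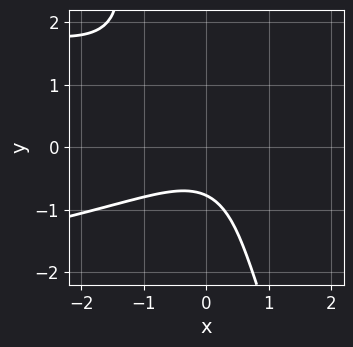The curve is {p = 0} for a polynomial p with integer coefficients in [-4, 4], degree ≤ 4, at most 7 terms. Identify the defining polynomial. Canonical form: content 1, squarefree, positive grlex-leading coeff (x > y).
Degree: no degree-2 curve has this shape, so deg p = 3.
Checking where it meets the axes: no x-intercept at any integer in the box.
Solving for integer coefficients yields p as stated.

3*x*y^2 + y^3 + 2*x^2 + 2*y + 2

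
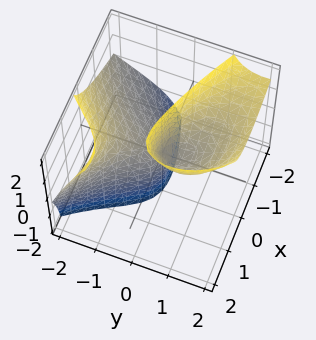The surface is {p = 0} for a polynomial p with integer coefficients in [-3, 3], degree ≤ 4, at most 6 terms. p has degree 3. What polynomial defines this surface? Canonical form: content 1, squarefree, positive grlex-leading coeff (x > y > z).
There are 2 components. Treating them together as one polynomial.
Degree: no degree-2 surface has this shape, so deg p = 3.
Against the integer gridlines: it meets the x-axis at x = 0 (among the integer gridlines); it crosses the y-axis at the gridline y = 0; the visible z-axis segment lies entirely on the surface.
Assembling these constraints gives the stated polynomial.

2*x*y*z + y^3 + 2*x^2 - x*z - 3*y*z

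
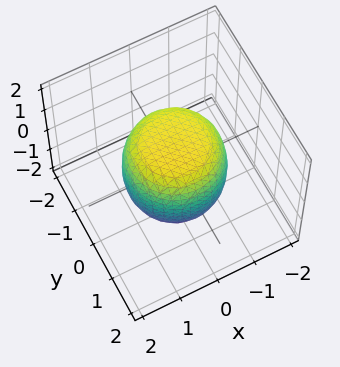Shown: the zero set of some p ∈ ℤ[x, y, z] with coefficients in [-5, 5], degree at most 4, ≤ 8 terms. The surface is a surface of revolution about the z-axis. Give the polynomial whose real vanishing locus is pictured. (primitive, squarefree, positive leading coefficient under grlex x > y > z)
2*x^4 + 4*x^2*y^2 + 2*y^4 - x^2 - y^2 + 2*z^2 - 3

(a) Degree: no degree-3 surface has this shape, so deg p = 4.
(b) Symmetries: rotational symmetry about the z-axis ⇒ p depends on x, y only through x² + y².
(c) From the visible intercepts: a circular section at z = 1 has radius exactly 1.
(d) Assembling these constraints gives the stated polynomial.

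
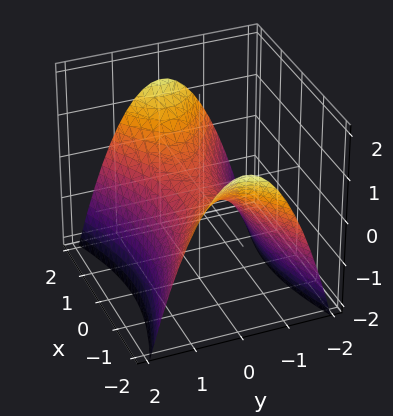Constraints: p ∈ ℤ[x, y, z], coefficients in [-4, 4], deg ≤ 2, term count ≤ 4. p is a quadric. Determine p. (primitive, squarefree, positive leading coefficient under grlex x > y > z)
The degree is 2 — a hyperbolic paraboloid; a quadric.
Symmetries: the x ↦ −x reflection is a symmetry, so x appears only in even powers; it's symmetric under y → −y, forcing even powers of y.
Reading off the gridlines: one x-axis crossing is at x = 0; it meets the y-axis at y = 0 (among the integer gridlines).
Fitting integer coefficients to these (and the overall shape) gives p.

x^2 - 3*y^2 - 3*z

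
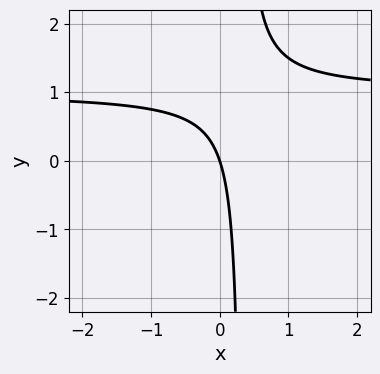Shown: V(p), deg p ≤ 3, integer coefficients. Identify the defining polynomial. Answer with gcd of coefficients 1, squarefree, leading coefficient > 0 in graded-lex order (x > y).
1. The degree is 2 — the shape is more complex than any degree-1 curve.
2. Reading off the gridlines: it meets the x-axis at x = 0 (among the integer gridlines); it meets the y-axis at y = 0 (among the integer gridlines).
3. The integer polynomial consistent with all of this is the stated p.

3*x*y - 3*x - y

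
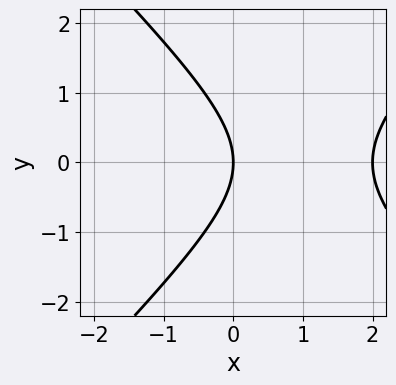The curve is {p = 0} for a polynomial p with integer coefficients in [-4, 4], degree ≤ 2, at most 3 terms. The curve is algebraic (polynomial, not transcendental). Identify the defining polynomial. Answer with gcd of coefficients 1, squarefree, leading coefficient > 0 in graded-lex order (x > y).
The degree is 2 — no degree-1 curve has this shape.
Symmetries: it's symmetric under y → −y, forcing even powers of y.
Observable constraints: one y-axis crossing is at y = 0; among the integer gridlines, it crosses the x-axis at x ∈ {0, 2}.
Together with the visible shape, these determine p as stated.

x^2 - y^2 - 2*x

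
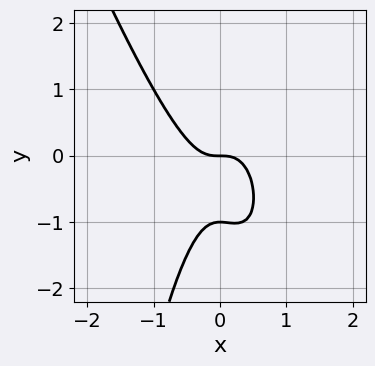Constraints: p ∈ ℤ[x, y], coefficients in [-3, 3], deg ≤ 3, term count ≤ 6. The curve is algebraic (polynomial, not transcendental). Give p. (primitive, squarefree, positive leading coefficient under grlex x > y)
3*x^3 + x^2*y + y^2 + y

(a) deg p = 3. The shape is more complex than any degree-2 curve.
(b) Reading off the gridlines: one x-axis crossing is at x = 0; among the integer gridlines, it crosses the y-axis at y ∈ {-1, 0}.
(c) These observations pin down the coefficients.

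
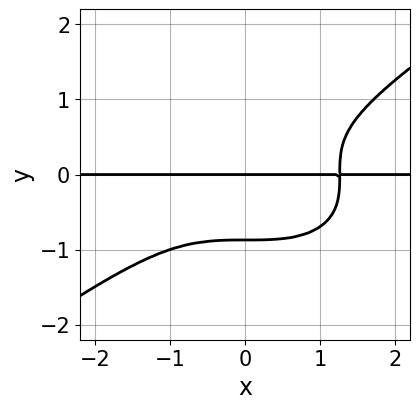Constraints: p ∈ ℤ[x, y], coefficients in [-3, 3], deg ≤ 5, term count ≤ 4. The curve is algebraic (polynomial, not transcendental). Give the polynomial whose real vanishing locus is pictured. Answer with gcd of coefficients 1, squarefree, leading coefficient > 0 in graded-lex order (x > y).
x^3*y - 3*y^4 - 2*y

deg p = 4.
From the axis intercepts and sections: every point of the x-axis in the box is on the curve; one y-axis crossing is at y = 0.
The integer polynomial consistent with all of this is the stated p.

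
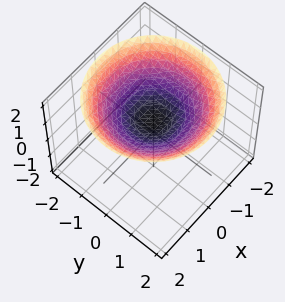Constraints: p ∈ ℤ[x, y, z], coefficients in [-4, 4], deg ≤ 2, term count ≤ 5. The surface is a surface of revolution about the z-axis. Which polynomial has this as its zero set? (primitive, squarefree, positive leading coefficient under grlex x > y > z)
First, degree: a generic line meets the surface in up to 2 points, so deg p = 2.
Next, symmetries: rotational symmetry about the z-axis ⇒ p depends on x, y only through x² + y².
Then, against the integer gridlines: the surface avoids every integer x-axis point in the box; no y-intercept at any integer in the box; a circular section at z = 1 has radius exactly 1.
Finally, these observations pin down the coefficients.

x^2 + y^2 - 3*z + 2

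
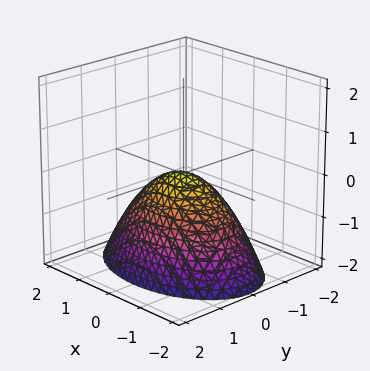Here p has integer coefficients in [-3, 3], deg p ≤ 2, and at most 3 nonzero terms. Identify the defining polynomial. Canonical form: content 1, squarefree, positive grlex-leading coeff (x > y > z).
1. Degree: a paraboloid; a quadric, so deg p = 2.
2. Symmetries: mirror symmetry y ↦ −y ⇒ only even powers of y; the x ↦ −x reflection is a symmetry, so x appears only in even powers.
3. Against the integer gridlines: one x-axis crossing is at x = 0; one y-axis crossing is at y = 0.
4. The integer polynomial consistent with all of this is the stated p.

x^2 + 2*y^2 + 2*z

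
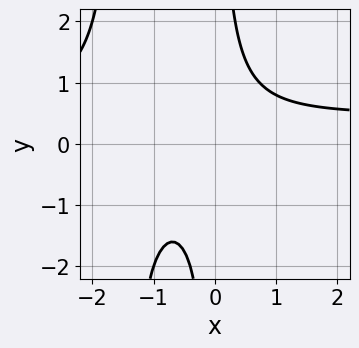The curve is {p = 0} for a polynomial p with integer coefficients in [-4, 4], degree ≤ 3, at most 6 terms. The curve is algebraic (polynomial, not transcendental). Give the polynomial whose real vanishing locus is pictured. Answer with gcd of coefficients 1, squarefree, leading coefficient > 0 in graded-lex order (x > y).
(a) Degree: a generic line meets the curve in up to 3 points, so deg p = 3.
(b) Observable constraints: it misses every integer gridline on the y-axis; it misses every integer gridline on the x-axis.
(c) Assembling these constraints gives the stated polynomial.

2*x^2*y - x^2 + 3*x*y - x - 2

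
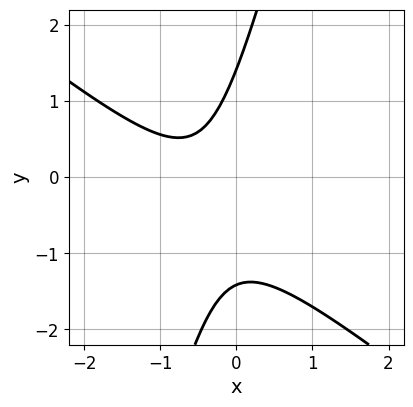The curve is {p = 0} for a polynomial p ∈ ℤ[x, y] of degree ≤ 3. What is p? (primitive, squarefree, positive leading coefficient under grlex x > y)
deg p = 2. A generic line meets the curve in up to 2 points.
From the visible intercepts: no x-intercept at any integer in the box.
Putting this together gives p.

3*x^2 + 3*x*y - y^2 + 3*x + 2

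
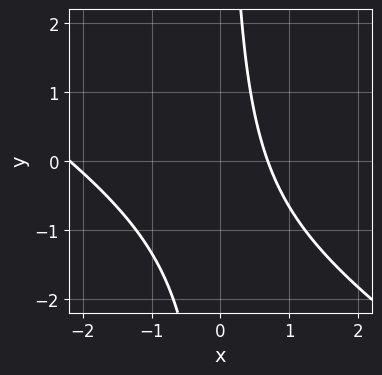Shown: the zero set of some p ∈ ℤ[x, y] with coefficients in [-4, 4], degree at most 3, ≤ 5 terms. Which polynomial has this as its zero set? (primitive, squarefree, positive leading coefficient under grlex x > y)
2*x^2 + 3*x*y + 3*x - 3

First, degree: the shape is more complex than any degree-1 curve, so deg p = 2.
Next, observable constraints: the curve avoids every integer y-axis point in the box.
Finally, putting this together gives p.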